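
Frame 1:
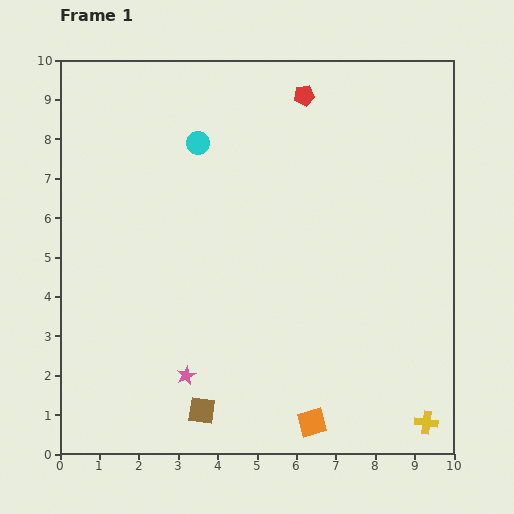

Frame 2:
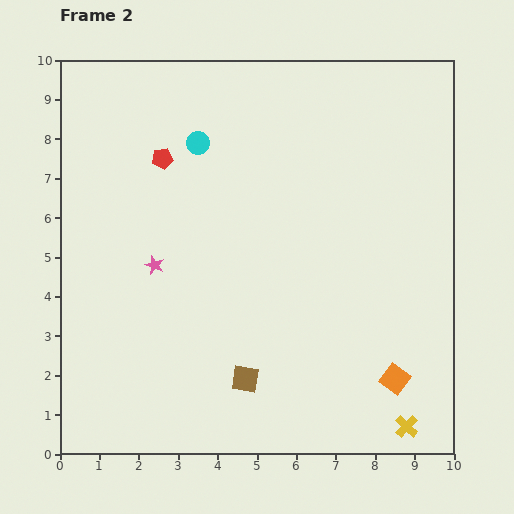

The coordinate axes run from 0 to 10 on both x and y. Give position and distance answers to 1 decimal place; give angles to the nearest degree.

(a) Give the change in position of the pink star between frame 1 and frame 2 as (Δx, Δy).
(-0.8, 2.8)

The pink star was at (3.2, 2.0) in frame 1 and (2.4, 4.8) in frame 2.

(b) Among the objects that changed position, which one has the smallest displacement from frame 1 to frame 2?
the yellow cross

(moved 0.5)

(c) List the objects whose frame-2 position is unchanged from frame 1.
the cyan circle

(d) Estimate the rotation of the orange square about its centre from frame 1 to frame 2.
39° counter-clockwise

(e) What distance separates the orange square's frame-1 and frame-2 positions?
2.4

The orange square moved from (6.4, 0.8) to (8.5, 1.9), a distance of √(2.1² + 1.1²) ≈ 2.4.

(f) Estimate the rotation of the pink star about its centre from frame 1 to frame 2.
25° counter-clockwise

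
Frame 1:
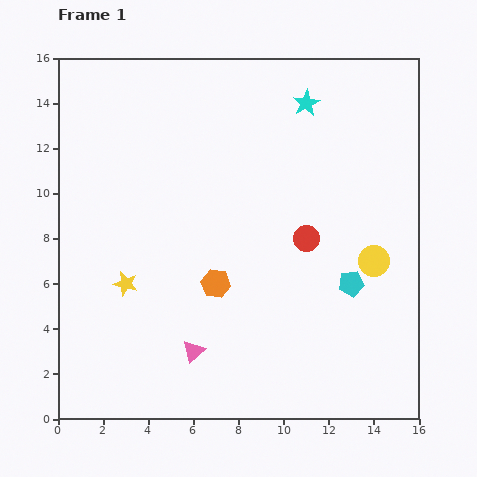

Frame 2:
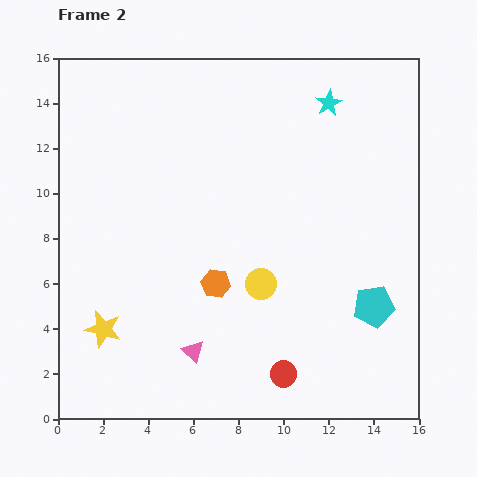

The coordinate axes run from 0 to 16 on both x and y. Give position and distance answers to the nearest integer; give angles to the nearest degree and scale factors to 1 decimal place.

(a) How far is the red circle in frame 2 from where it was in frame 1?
6

The red circle moved from (11, 8) to (10, 2), a distance of √(1² + 6²) ≈ 6.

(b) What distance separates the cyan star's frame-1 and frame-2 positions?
1

The cyan star moved from (11, 14) to (12, 14), a distance of √(1² + 0²) ≈ 1.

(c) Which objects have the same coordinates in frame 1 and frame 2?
the pink triangle, the orange hexagon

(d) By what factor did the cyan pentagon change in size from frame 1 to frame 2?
1.6×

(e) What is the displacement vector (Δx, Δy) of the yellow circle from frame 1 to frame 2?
(-5, -1)

The yellow circle was at (14, 7) in frame 1 and (9, 6) in frame 2.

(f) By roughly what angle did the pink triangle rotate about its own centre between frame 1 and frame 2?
36° counter-clockwise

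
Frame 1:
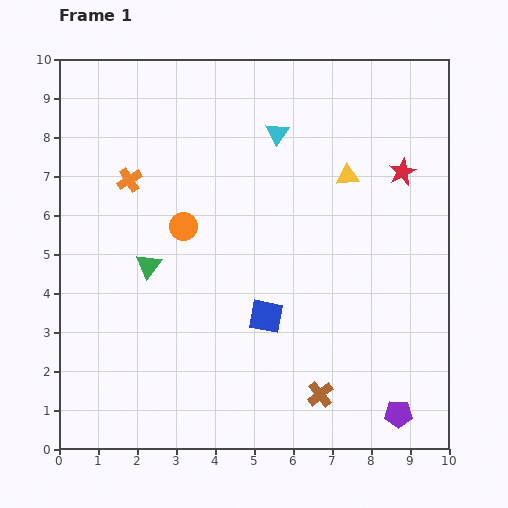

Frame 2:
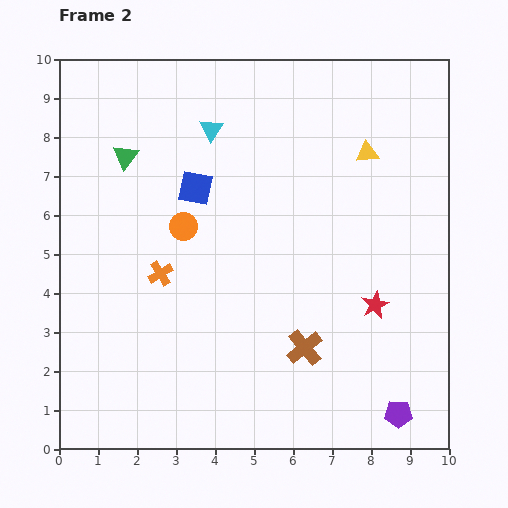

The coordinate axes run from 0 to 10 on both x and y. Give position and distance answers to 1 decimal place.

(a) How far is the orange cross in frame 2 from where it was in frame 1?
2.5

The orange cross moved from (1.8, 6.9) to (2.6, 4.5), a distance of √(0.8² + 2.4²) ≈ 2.5.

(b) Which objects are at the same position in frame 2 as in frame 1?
the purple pentagon, the orange circle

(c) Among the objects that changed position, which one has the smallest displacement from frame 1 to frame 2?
the yellow triangle

(moved 0.8)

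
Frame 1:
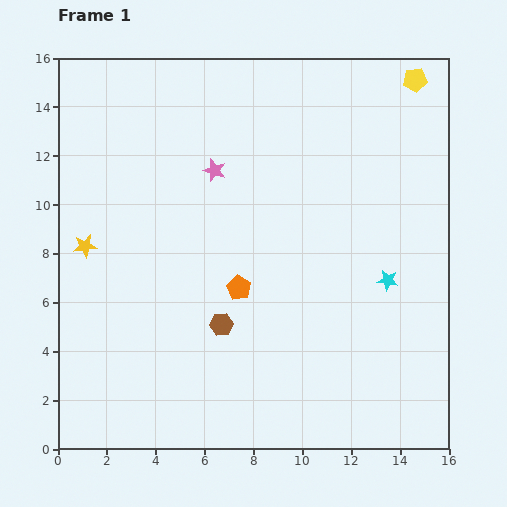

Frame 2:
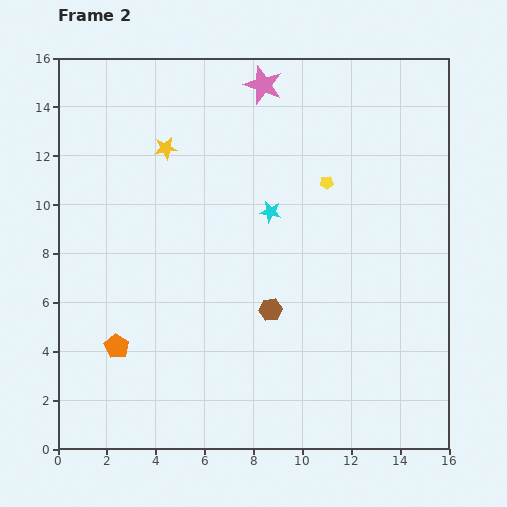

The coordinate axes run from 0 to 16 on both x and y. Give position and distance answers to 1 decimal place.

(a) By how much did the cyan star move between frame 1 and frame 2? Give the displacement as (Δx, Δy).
(-4.8, 2.8)

The cyan star was at (13.5, 6.9) in frame 1 and (8.7, 9.7) in frame 2.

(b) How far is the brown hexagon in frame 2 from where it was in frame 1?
2.1

The brown hexagon moved from (6.7, 5.1) to (8.7, 5.7), a distance of √(2.0² + 0.6²) ≈ 2.1.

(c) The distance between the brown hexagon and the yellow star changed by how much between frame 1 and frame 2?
+1.5

Distance in frame 1: 6.4. Distance in frame 2: 7.9.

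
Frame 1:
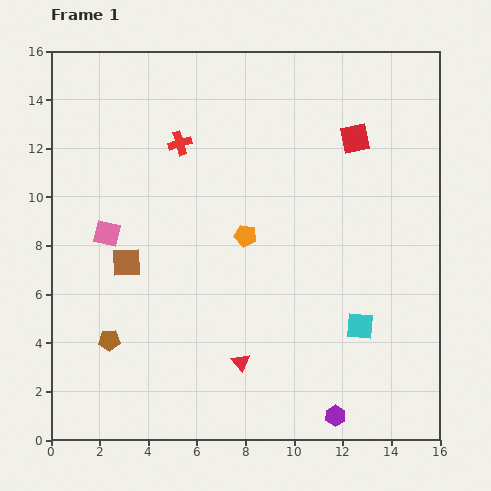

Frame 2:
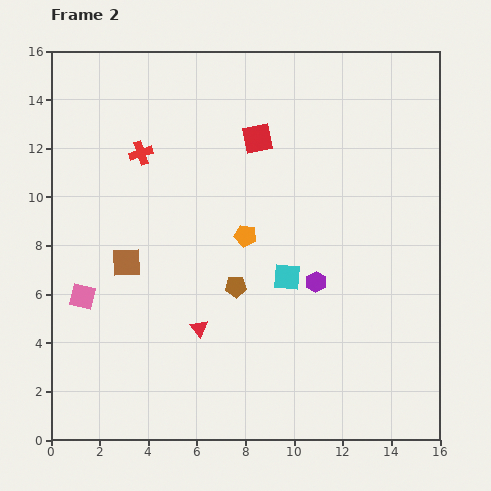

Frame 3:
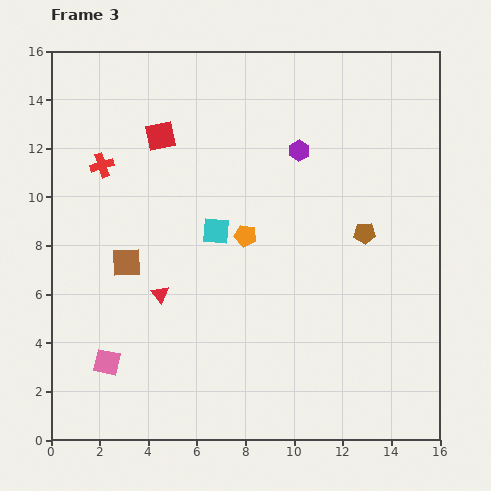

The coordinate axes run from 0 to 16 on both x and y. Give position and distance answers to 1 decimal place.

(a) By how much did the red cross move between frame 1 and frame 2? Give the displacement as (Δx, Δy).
(-1.6, -0.4)

The red cross was at (5.3, 12.2) in frame 1 and (3.7, 11.8) in frame 2.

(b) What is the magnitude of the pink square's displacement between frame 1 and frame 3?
5.3

The pink square moved from (2.3, 8.5) to (2.3, 3.2), a distance of √(0.0² + 5.3²) ≈ 5.3.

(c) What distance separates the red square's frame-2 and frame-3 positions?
4.0

The red square moved from (8.5, 12.4) to (4.5, 12.5), a distance of √(4.0² + 0.1²) ≈ 4.0.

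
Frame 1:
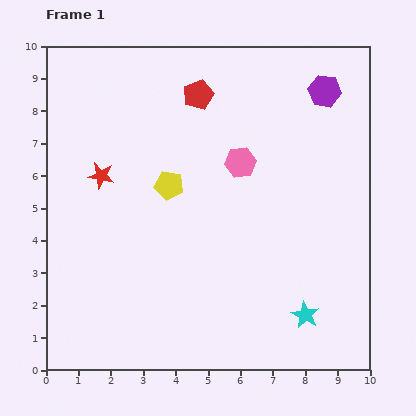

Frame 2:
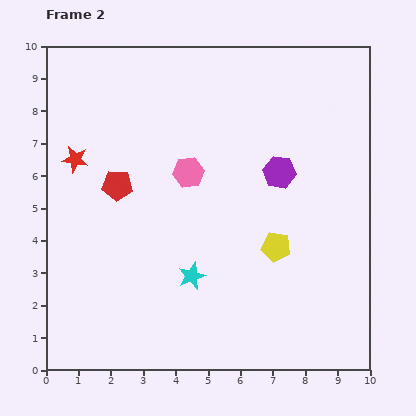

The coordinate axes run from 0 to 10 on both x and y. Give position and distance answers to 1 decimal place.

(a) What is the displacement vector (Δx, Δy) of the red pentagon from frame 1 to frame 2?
(-2.5, -2.8)

The red pentagon was at (4.7, 8.5) in frame 1 and (2.2, 5.7) in frame 2.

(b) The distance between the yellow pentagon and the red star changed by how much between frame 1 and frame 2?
+4.7

Distance in frame 1: 2.1. Distance in frame 2: 6.8.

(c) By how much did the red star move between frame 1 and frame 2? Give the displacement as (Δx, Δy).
(-0.8, 0.5)

The red star was at (1.7, 6.0) in frame 1 and (0.9, 6.5) in frame 2.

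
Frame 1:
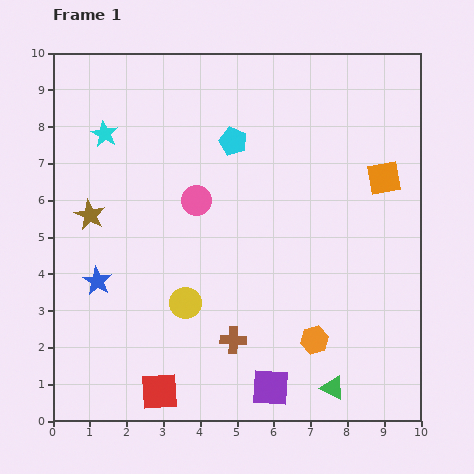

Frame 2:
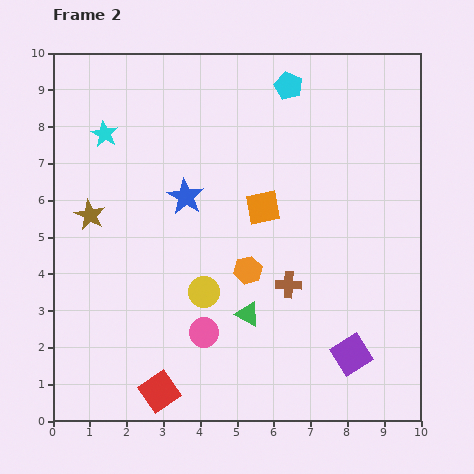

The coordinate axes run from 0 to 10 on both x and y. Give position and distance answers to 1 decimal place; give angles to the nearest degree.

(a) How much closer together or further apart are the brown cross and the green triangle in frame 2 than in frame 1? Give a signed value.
-1.6

Distance in frame 1: 3.0. Distance in frame 2: 1.4.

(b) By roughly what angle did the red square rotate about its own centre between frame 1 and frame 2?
31° counter-clockwise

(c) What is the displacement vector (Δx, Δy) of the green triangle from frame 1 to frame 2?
(-2.3, 2.0)

The green triangle was at (7.6, 0.9) in frame 1 and (5.3, 2.9) in frame 2.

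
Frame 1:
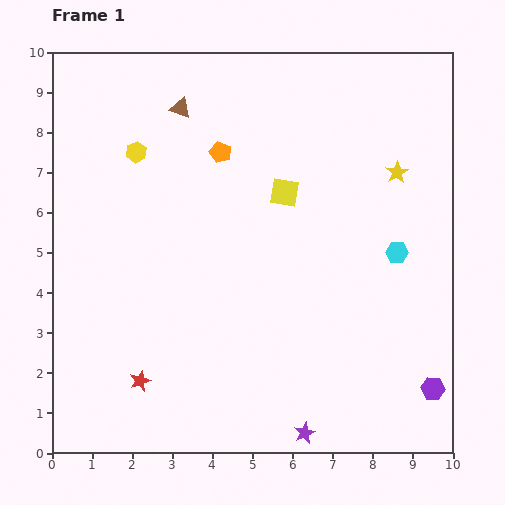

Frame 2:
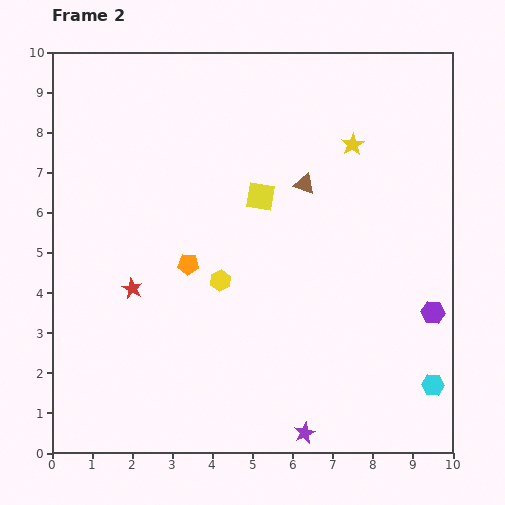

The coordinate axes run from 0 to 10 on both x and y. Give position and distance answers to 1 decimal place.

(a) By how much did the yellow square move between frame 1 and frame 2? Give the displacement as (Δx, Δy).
(-0.6, -0.1)

The yellow square was at (5.8, 6.5) in frame 1 and (5.2, 6.4) in frame 2.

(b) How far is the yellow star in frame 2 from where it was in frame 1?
1.3

The yellow star moved from (8.6, 7.0) to (7.5, 7.7), a distance of √(1.1² + 0.7²) ≈ 1.3.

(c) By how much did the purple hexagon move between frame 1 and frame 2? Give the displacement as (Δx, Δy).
(0.0, 1.9)

The purple hexagon was at (9.5, 1.6) in frame 1 and (9.5, 3.5) in frame 2.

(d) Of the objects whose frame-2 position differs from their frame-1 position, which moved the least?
the yellow square

(moved 0.6)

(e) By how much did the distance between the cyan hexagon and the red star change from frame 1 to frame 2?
+0.7

Distance in frame 1: 7.2. Distance in frame 2: 7.9.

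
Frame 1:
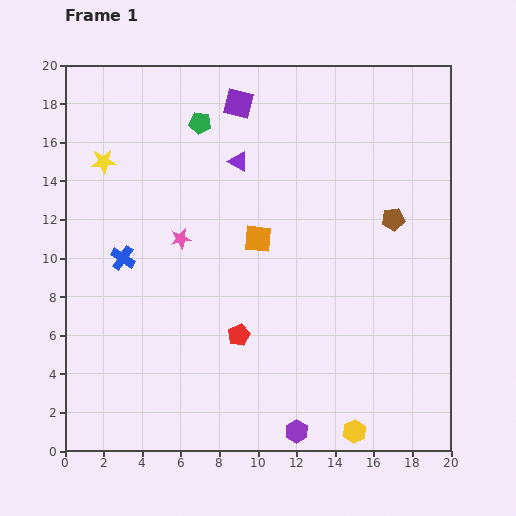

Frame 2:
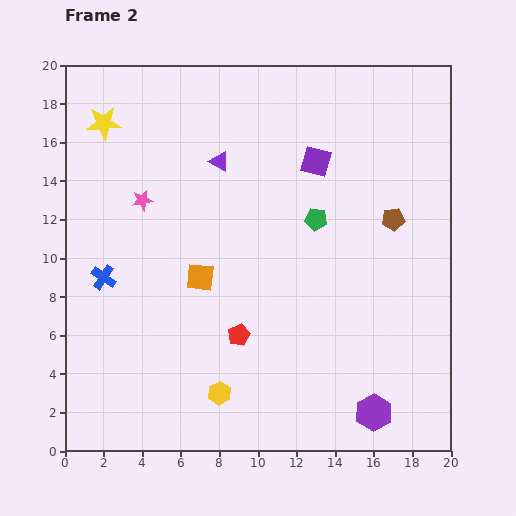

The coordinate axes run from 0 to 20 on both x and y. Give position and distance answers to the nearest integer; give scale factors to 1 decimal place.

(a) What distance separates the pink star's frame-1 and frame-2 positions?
3

The pink star moved from (6, 11) to (4, 13), a distance of √(2² + 2²) ≈ 3.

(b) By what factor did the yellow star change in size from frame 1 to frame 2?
1.4×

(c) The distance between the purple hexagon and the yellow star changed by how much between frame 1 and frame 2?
+4

Distance in frame 1: 17. Distance in frame 2: 21.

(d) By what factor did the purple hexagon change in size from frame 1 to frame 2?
1.6×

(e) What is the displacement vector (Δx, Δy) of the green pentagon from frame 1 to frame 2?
(6, -5)

The green pentagon was at (7, 17) in frame 1 and (13, 12) in frame 2.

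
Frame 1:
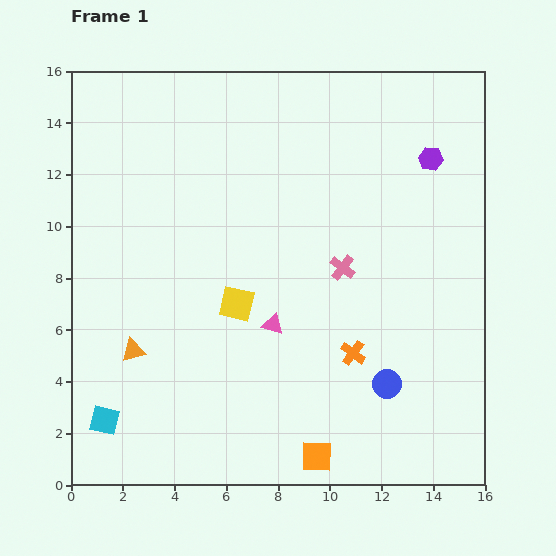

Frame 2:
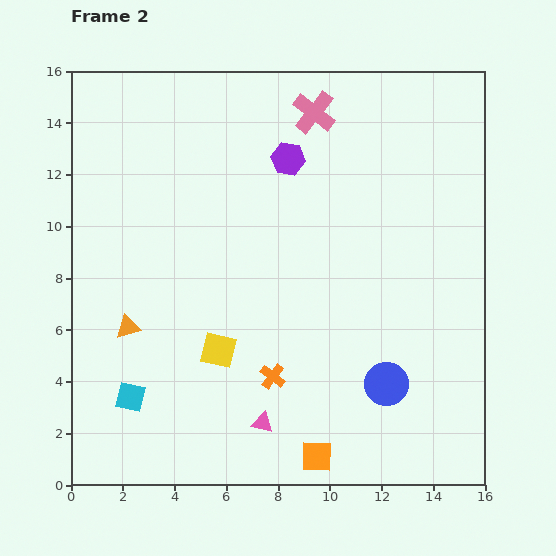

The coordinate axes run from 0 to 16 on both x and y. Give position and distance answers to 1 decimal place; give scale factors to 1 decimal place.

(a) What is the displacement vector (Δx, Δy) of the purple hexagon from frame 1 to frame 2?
(-5.5, 0.0)

The purple hexagon was at (13.9, 12.6) in frame 1 and (8.4, 12.6) in frame 2.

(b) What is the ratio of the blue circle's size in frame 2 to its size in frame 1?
1.5×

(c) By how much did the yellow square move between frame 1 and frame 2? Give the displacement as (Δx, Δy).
(-0.7, -1.8)

The yellow square was at (6.4, 7.0) in frame 1 and (5.7, 5.2) in frame 2.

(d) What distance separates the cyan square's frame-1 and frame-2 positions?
1.3

The cyan square moved from (1.3, 2.5) to (2.3, 3.4), a distance of √(1.0² + 0.9²) ≈ 1.3.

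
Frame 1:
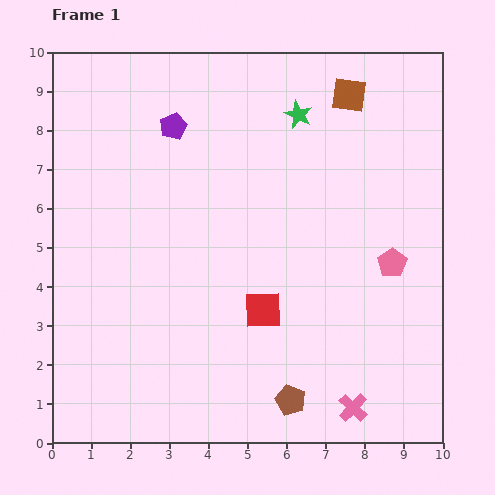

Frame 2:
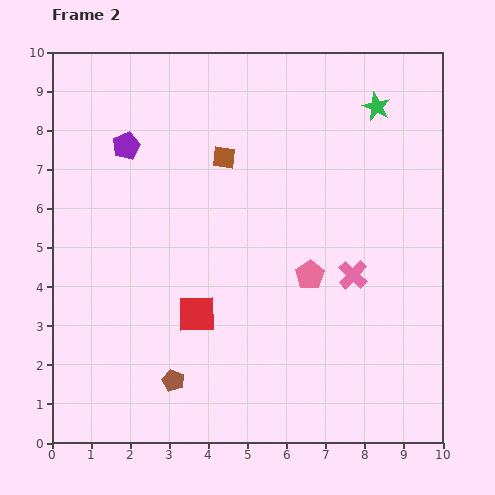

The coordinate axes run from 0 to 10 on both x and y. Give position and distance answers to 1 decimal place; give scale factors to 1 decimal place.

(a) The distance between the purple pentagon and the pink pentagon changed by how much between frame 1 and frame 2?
-0.9

Distance in frame 1: 6.6. Distance in frame 2: 5.7.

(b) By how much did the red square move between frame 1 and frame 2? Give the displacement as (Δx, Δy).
(-1.7, -0.1)

The red square was at (5.4, 3.4) in frame 1 and (3.7, 3.3) in frame 2.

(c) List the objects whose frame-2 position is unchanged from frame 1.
none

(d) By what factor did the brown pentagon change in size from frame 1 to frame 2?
0.7×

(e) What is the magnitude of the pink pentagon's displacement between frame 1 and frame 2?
2.1

The pink pentagon moved from (8.7, 4.6) to (6.6, 4.3), a distance of √(2.1² + 0.3²) ≈ 2.1.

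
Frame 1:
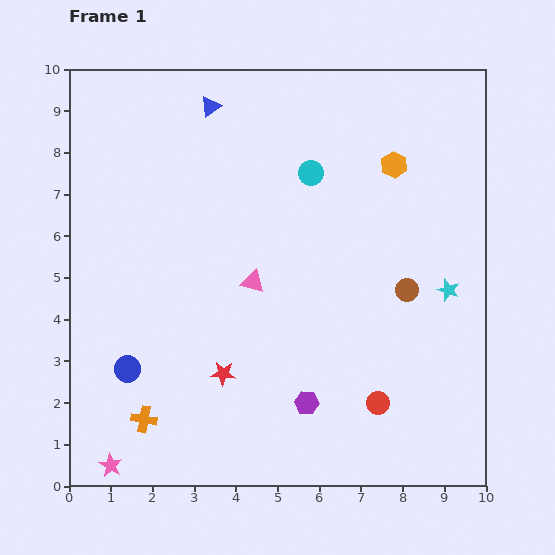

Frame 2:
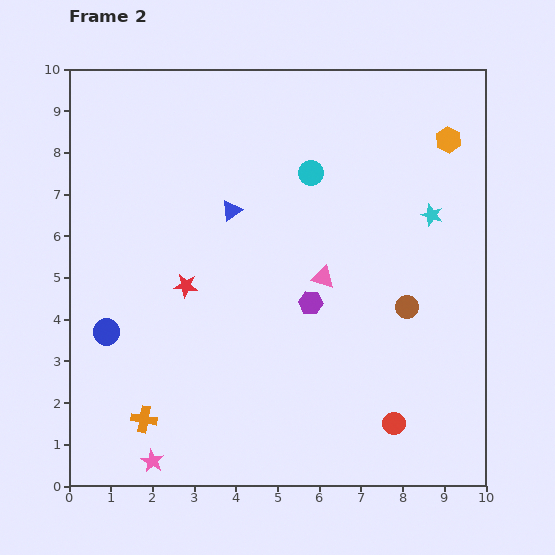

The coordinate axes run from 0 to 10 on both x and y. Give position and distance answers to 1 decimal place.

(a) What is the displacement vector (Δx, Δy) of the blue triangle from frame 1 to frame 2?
(0.5, -2.5)

The blue triangle was at (3.4, 9.1) in frame 1 and (3.9, 6.6) in frame 2.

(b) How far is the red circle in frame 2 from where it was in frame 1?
0.6

The red circle moved from (7.4, 2.0) to (7.8, 1.5), a distance of √(0.4² + 0.5²) ≈ 0.6.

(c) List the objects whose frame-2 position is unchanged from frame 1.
the orange cross, the cyan circle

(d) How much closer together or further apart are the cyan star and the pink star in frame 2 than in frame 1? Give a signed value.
-0.2

Distance in frame 1: 9.1. Distance in frame 2: 8.9.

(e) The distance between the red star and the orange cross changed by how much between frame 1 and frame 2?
+1.2

Distance in frame 1: 2.2. Distance in frame 2: 3.4.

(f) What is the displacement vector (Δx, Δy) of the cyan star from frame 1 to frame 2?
(-0.4, 1.8)

The cyan star was at (9.1, 4.7) in frame 1 and (8.7, 6.5) in frame 2.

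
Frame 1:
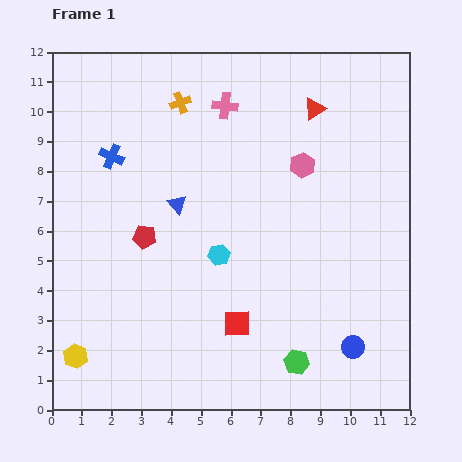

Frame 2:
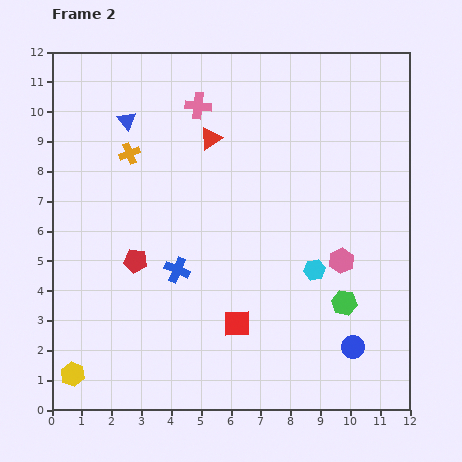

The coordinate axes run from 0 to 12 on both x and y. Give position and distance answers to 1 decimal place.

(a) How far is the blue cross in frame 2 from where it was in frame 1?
4.4

The blue cross moved from (2.0, 8.5) to (4.2, 4.7), a distance of √(2.2² + 3.8²) ≈ 4.4.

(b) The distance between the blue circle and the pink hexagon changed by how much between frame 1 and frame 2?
-3.4

Distance in frame 1: 6.3. Distance in frame 2: 2.9.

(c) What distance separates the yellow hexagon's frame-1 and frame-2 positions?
0.6

The yellow hexagon moved from (0.8, 1.8) to (0.7, 1.2), a distance of √(0.1² + 0.6²) ≈ 0.6.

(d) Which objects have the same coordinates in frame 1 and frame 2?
the red square, the blue circle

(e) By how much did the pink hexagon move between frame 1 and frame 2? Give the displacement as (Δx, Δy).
(1.3, -3.2)

The pink hexagon was at (8.4, 8.2) in frame 1 and (9.7, 5.0) in frame 2.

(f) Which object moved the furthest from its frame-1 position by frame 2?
the blue cross

(moved 4.4; next 3.6)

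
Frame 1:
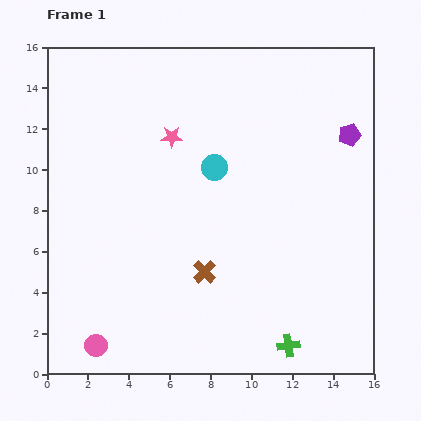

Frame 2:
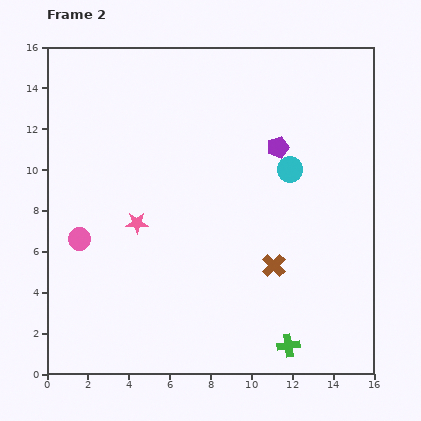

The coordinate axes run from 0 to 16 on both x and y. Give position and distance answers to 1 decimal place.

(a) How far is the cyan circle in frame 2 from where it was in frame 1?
3.7

The cyan circle moved from (8.2, 10.1) to (11.9, 10.0), a distance of √(3.7² + 0.1²) ≈ 3.7.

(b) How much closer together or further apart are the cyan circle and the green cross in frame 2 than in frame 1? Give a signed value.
-0.8

Distance in frame 1: 9.4. Distance in frame 2: 8.6.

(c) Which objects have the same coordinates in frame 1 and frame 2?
the green cross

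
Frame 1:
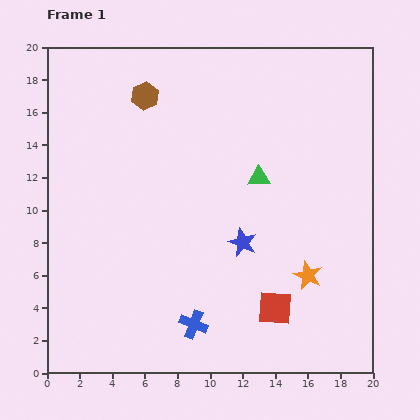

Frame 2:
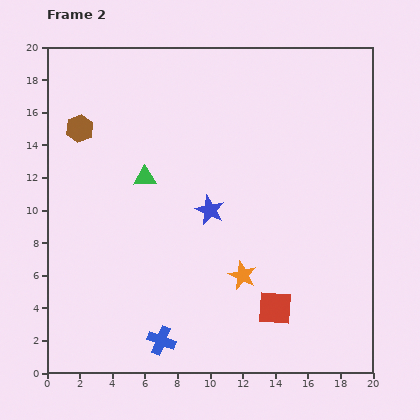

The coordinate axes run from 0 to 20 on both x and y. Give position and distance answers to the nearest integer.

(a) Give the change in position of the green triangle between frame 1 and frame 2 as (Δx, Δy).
(-7, 0)

The green triangle was at (13, 12) in frame 1 and (6, 12) in frame 2.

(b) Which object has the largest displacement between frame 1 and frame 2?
the green triangle

(moved 7; next 4)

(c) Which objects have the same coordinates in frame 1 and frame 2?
the red square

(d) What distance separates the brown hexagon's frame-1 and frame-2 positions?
4

The brown hexagon moved from (6, 17) to (2, 15), a distance of √(4² + 2²) ≈ 4.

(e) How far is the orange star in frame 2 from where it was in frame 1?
4

The orange star moved from (16, 6) to (12, 6), a distance of √(4² + 0²) ≈ 4.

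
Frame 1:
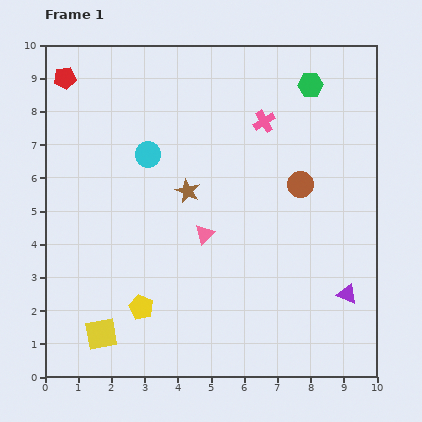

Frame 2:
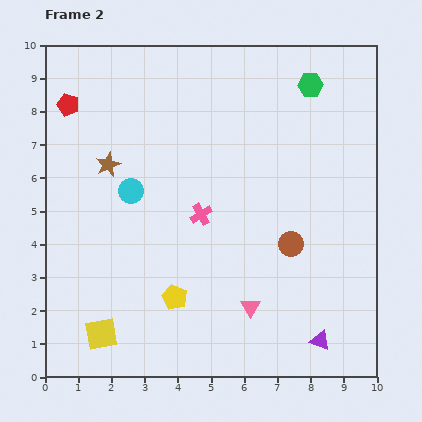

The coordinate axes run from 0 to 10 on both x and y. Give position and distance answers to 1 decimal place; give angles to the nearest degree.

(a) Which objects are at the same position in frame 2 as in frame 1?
the yellow square, the green hexagon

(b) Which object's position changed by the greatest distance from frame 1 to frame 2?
the pink cross

(moved 3.4; next 2.6)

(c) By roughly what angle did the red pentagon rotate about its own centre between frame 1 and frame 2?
25° clockwise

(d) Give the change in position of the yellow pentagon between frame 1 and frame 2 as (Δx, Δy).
(1.0, 0.3)

The yellow pentagon was at (2.9, 2.1) in frame 1 and (3.9, 2.4) in frame 2.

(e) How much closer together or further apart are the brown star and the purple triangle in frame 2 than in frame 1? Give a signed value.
+2.6

Distance in frame 1: 5.7. Distance in frame 2: 8.3.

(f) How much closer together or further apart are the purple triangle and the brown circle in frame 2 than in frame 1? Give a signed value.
-0.6

Distance in frame 1: 3.6. Distance in frame 2: 3.0.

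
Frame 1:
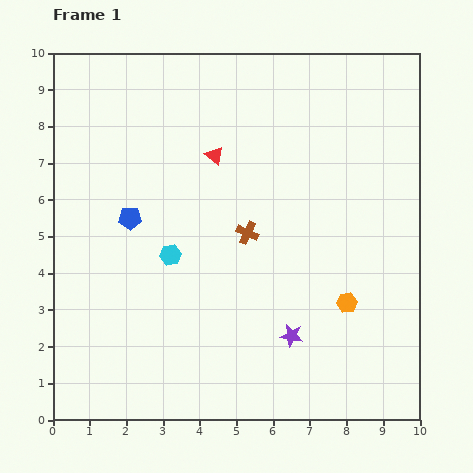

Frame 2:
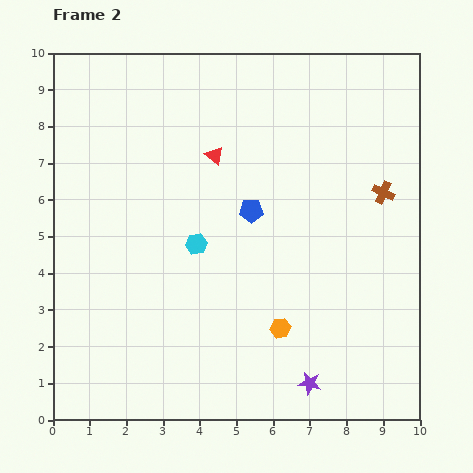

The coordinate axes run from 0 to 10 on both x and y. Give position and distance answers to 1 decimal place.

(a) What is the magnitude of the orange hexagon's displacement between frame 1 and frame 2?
1.9

The orange hexagon moved from (8.0, 3.2) to (6.2, 2.5), a distance of √(1.8² + 0.7²) ≈ 1.9.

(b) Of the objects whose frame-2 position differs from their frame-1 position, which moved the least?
the cyan hexagon

(moved 0.8)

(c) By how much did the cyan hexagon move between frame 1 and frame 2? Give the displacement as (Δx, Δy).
(0.7, 0.3)

The cyan hexagon was at (3.2, 4.5) in frame 1 and (3.9, 4.8) in frame 2.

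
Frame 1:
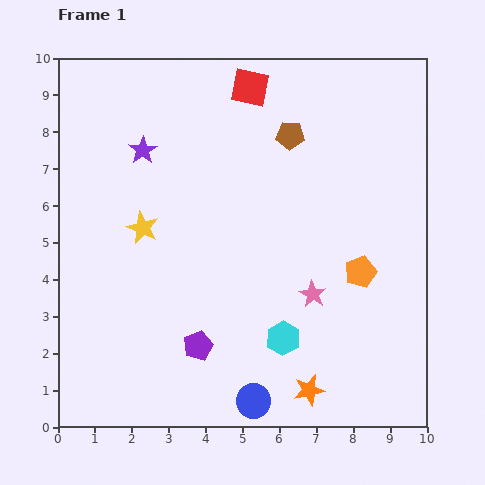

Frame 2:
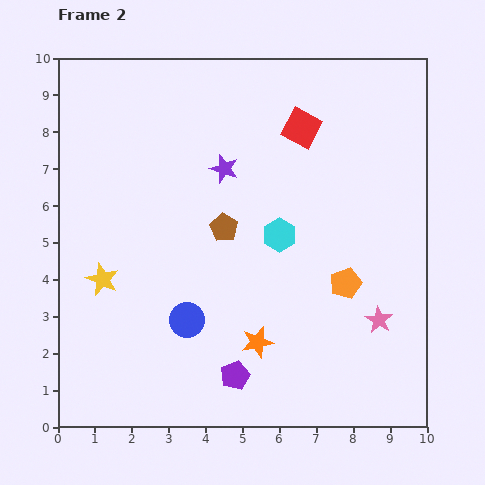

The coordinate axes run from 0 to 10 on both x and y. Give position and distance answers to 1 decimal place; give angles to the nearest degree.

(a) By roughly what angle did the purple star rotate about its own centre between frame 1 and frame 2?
20° counter-clockwise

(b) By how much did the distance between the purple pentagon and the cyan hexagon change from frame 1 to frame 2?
+1.7

Distance in frame 1: 2.3. Distance in frame 2: 4.0.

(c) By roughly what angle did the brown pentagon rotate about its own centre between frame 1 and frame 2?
28° clockwise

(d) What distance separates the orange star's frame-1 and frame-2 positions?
1.9

The orange star moved from (6.8, 1.0) to (5.4, 2.3), a distance of √(1.4² + 1.3²) ≈ 1.9.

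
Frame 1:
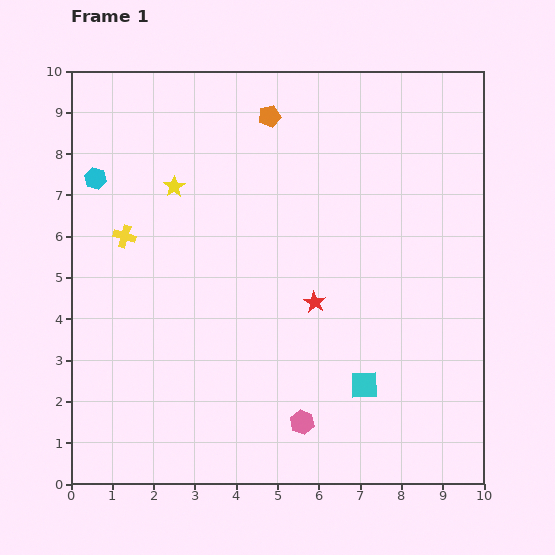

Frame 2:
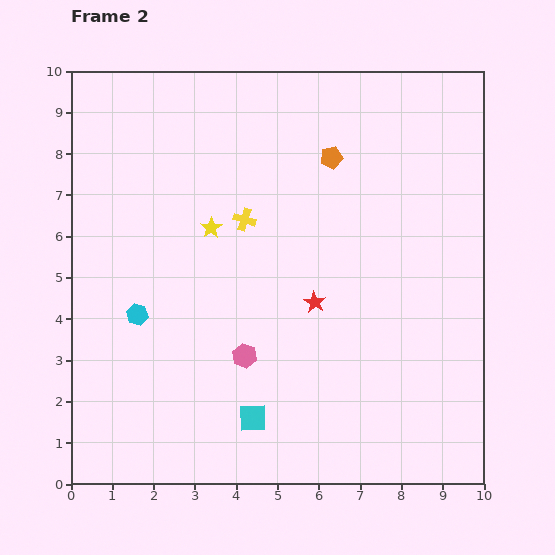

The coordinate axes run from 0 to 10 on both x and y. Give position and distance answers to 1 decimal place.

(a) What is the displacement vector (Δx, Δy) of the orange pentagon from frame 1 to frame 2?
(1.5, -1.0)

The orange pentagon was at (4.8, 8.9) in frame 1 and (6.3, 7.9) in frame 2.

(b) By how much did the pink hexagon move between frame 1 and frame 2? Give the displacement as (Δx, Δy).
(-1.4, 1.6)

The pink hexagon was at (5.6, 1.5) in frame 1 and (4.2, 3.1) in frame 2.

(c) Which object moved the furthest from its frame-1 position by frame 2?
the cyan hexagon

(moved 3.4; next 2.9)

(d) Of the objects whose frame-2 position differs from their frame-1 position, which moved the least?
the yellow star

(moved 1.3)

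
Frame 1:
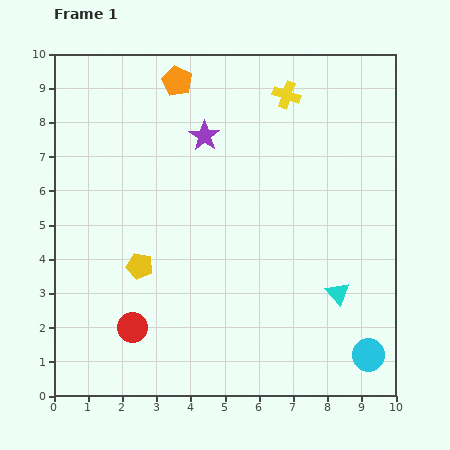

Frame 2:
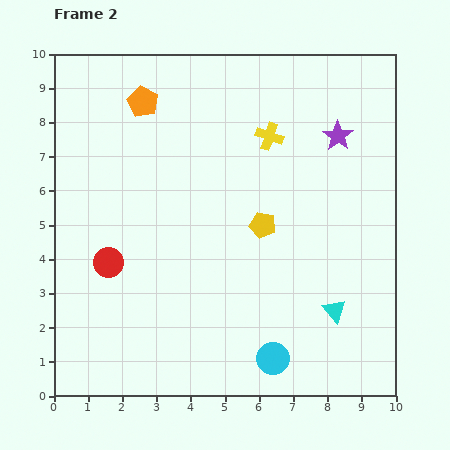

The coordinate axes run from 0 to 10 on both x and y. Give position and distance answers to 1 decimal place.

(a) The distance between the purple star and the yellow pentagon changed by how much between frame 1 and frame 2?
-0.8

Distance in frame 1: 4.2. Distance in frame 2: 3.4.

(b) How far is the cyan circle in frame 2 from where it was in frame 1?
2.8

The cyan circle moved from (9.2, 1.2) to (6.4, 1.1), a distance of √(2.8² + 0.1²) ≈ 2.8.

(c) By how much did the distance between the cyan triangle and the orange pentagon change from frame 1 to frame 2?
+0.5

Distance in frame 1: 7.8. Distance in frame 2: 8.3.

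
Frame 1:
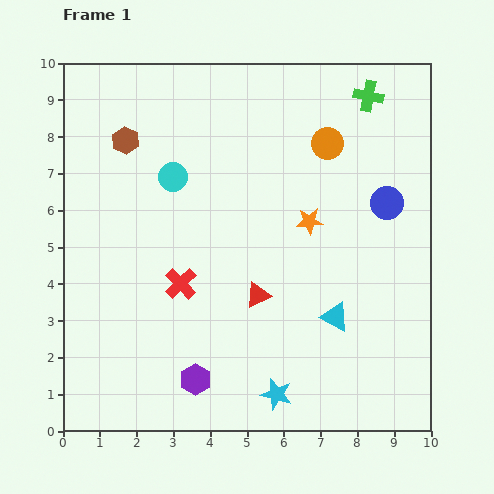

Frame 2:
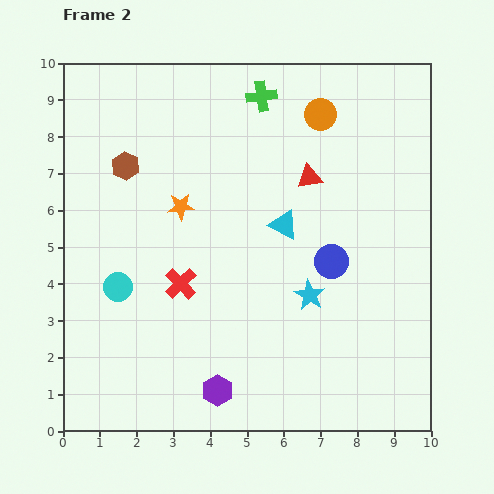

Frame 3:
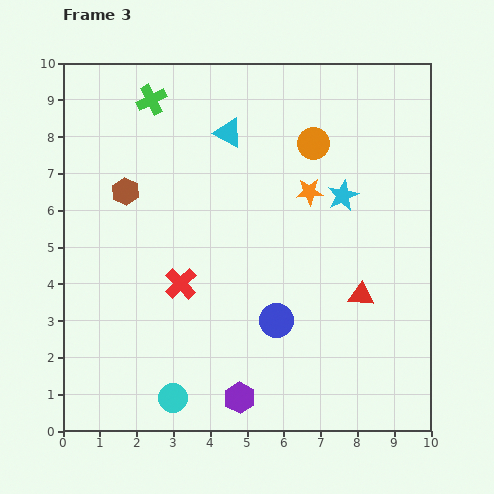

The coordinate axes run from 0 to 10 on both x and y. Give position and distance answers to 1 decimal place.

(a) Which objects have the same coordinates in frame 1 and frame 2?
the red cross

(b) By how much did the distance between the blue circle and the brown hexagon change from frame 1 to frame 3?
-1.9

Distance in frame 1: 7.3. Distance in frame 3: 5.4.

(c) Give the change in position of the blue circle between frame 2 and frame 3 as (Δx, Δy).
(-1.5, -1.6)

The blue circle was at (7.3, 4.6) in frame 2 and (5.8, 3.0) in frame 3.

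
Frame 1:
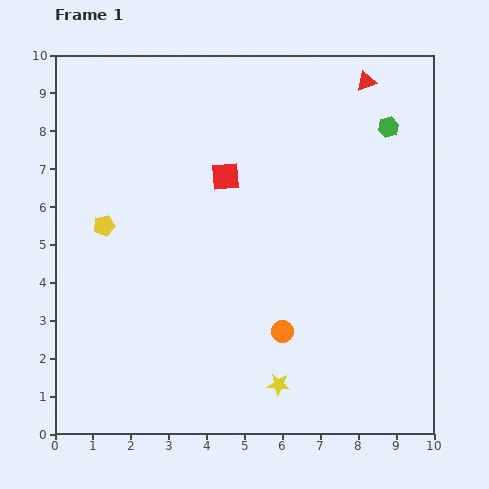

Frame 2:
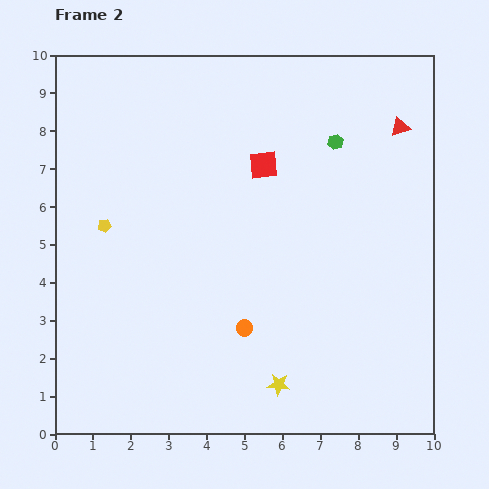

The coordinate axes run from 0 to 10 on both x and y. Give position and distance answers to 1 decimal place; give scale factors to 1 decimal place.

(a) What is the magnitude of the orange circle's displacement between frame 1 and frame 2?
1.0

The orange circle moved from (6.0, 2.7) to (5.0, 2.8), a distance of √(1.0² + 0.1²) ≈ 1.0.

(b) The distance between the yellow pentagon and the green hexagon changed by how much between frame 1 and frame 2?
-1.4

Distance in frame 1: 7.9. Distance in frame 2: 6.5.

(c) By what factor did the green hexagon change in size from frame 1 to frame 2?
0.7×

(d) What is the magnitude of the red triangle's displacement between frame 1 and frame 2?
1.5

The red triangle moved from (8.2, 9.3) to (9.1, 8.1), a distance of √(0.9² + 1.2²) ≈ 1.5.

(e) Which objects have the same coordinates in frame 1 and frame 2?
the yellow pentagon, the yellow star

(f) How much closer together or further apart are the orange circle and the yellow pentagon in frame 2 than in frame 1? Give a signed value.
-0.9

Distance in frame 1: 5.5. Distance in frame 2: 4.6.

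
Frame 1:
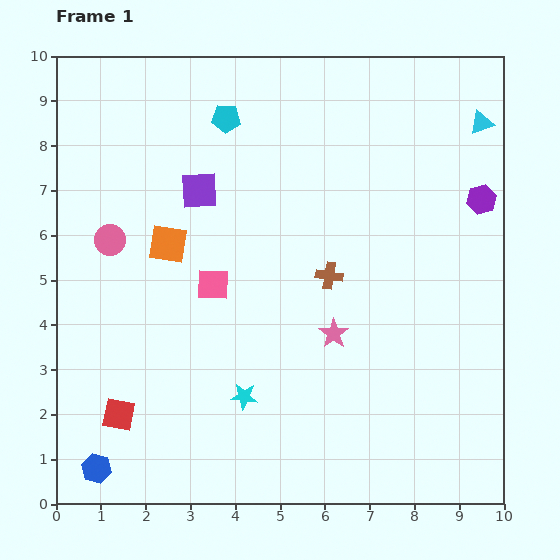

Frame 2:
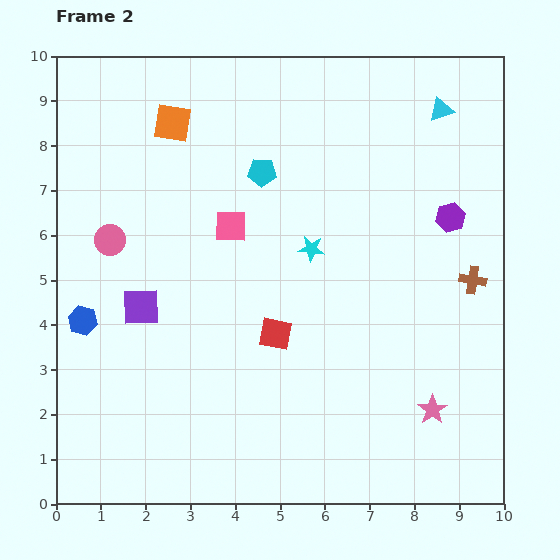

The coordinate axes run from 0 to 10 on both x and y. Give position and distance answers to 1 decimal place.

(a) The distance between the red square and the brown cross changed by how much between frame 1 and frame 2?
-1.0

Distance in frame 1: 5.6. Distance in frame 2: 4.6.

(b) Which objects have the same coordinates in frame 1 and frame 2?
the pink circle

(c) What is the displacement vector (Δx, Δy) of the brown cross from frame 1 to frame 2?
(3.2, -0.1)

The brown cross was at (6.1, 5.1) in frame 1 and (9.3, 5.0) in frame 2.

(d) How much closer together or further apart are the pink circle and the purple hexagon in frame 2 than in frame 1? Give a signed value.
-0.7

Distance in frame 1: 8.3. Distance in frame 2: 7.6.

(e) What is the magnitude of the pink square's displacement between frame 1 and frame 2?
1.4

The pink square moved from (3.5, 4.9) to (3.9, 6.2), a distance of √(0.4² + 1.3²) ≈ 1.4.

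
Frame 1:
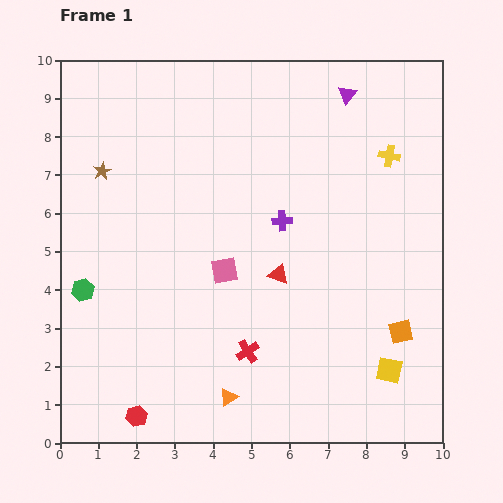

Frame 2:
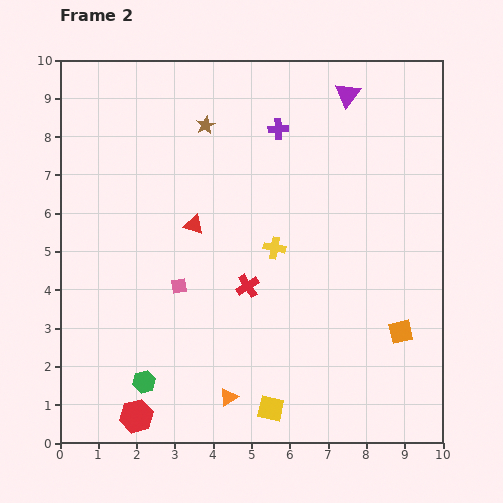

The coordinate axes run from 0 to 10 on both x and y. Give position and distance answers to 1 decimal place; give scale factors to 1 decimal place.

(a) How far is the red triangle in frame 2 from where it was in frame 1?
2.6

The red triangle moved from (5.7, 4.4) to (3.5, 5.7), a distance of √(2.2² + 1.3²) ≈ 2.6.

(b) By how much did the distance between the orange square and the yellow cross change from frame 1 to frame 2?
-0.6

Distance in frame 1: 4.6. Distance in frame 2: 4.0.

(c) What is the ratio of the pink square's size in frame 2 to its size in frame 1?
0.6×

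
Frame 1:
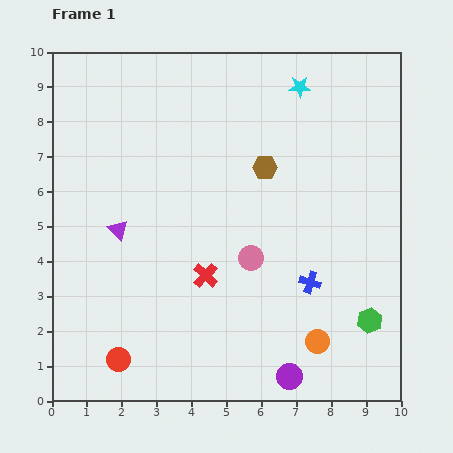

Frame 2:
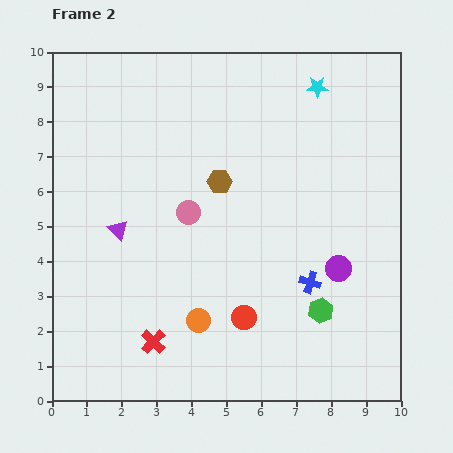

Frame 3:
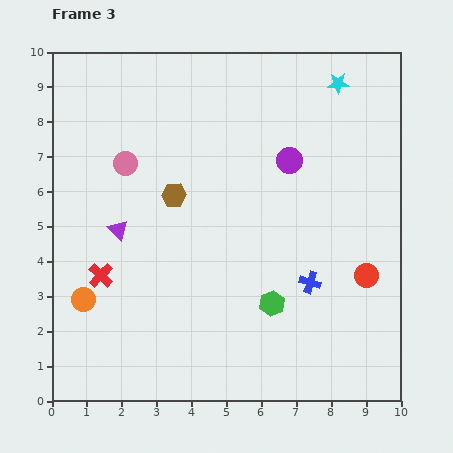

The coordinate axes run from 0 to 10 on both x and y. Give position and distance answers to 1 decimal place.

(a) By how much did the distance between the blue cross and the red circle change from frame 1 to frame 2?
-3.8

Distance in frame 1: 5.9. Distance in frame 2: 2.1.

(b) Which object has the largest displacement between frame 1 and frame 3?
the red circle

(moved 7.5; next 6.8)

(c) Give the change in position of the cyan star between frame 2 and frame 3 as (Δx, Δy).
(0.6, 0.1)

The cyan star was at (7.6, 9.0) in frame 2 and (8.2, 9.1) in frame 3.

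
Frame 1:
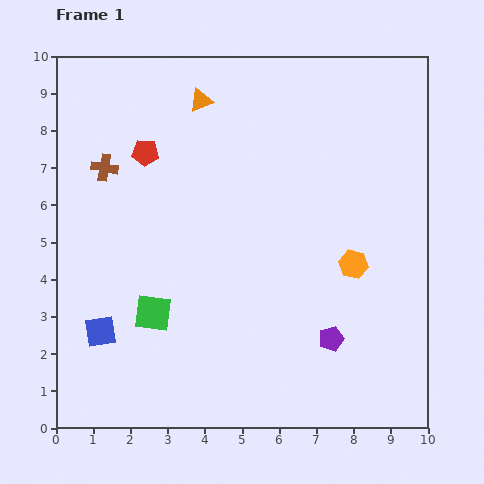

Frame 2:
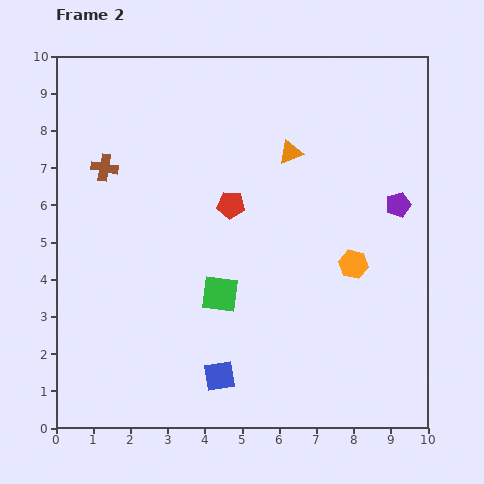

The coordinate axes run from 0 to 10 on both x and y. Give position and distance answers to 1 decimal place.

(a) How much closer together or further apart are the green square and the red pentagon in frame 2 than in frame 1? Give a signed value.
-1.9

Distance in frame 1: 4.3. Distance in frame 2: 2.4.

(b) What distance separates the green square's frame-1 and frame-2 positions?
1.9

The green square moved from (2.6, 3.1) to (4.4, 3.6), a distance of √(1.8² + 0.5²) ≈ 1.9.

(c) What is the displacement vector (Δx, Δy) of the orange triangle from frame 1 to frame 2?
(2.4, -1.4)

The orange triangle was at (3.9, 8.8) in frame 1 and (6.3, 7.4) in frame 2.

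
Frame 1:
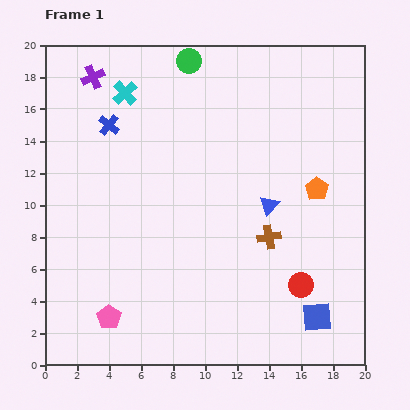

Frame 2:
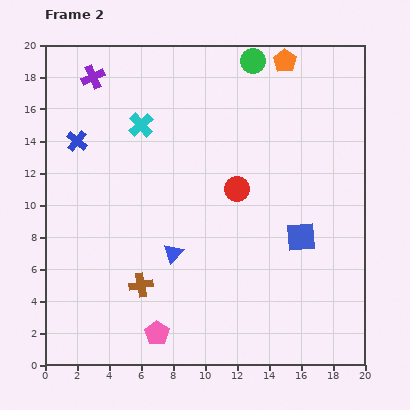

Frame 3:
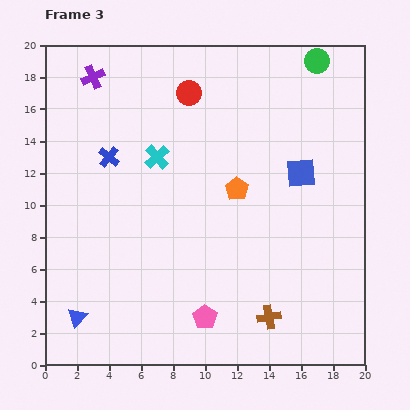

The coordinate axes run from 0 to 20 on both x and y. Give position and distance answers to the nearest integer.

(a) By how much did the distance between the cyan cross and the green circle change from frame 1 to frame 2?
+4

Distance in frame 1: 4. Distance in frame 2: 8.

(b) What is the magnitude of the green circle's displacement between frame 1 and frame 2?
4

The green circle moved from (9, 19) to (13, 19), a distance of √(4² + 0²) ≈ 4.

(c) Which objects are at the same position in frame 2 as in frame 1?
the purple cross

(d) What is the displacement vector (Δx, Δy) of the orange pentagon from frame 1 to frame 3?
(-5, 0)

The orange pentagon was at (17, 11) in frame 1 and (12, 11) in frame 3.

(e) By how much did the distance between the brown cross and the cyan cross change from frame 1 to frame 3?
-1

Distance in frame 1: 13. Distance in frame 3: 12.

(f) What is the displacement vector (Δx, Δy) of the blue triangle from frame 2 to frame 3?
(-6, -4)

The blue triangle was at (8, 7) in frame 2 and (2, 3) in frame 3.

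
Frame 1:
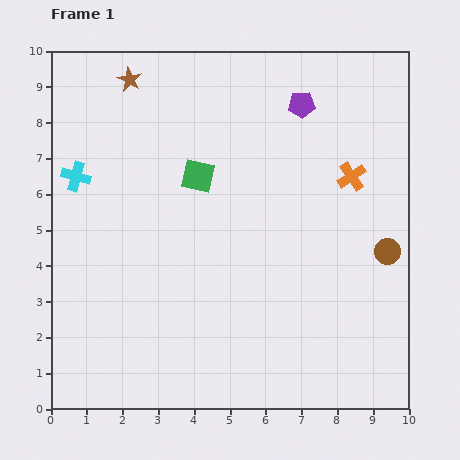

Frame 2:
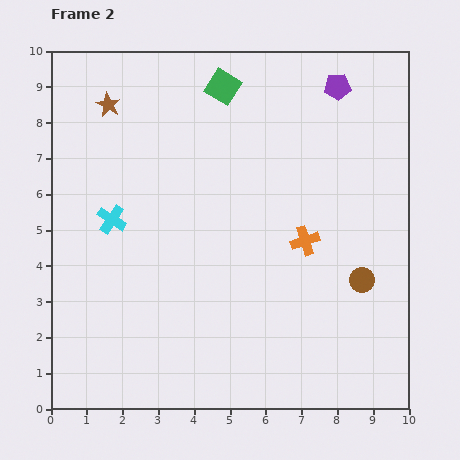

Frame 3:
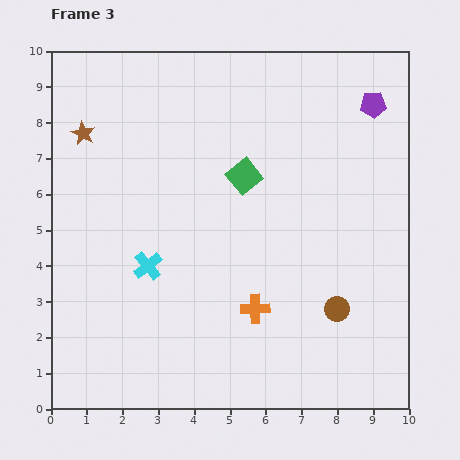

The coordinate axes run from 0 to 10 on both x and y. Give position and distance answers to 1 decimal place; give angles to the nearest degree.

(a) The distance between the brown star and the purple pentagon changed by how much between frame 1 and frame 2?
+1.5

Distance in frame 1: 4.9. Distance in frame 2: 6.4.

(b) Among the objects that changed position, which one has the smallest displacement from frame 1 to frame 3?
the green square

(moved 1.3)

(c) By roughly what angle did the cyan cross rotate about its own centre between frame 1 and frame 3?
35° clockwise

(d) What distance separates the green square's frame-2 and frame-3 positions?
2.6

The green square moved from (4.8, 9.0) to (5.4, 6.5), a distance of √(0.6² + 2.5²) ≈ 2.6.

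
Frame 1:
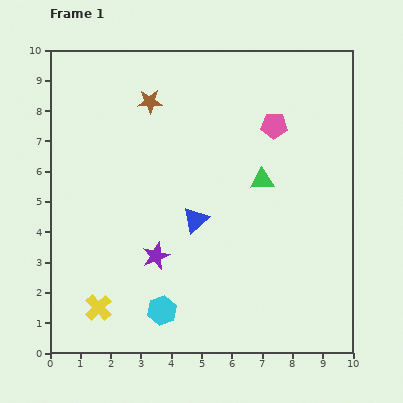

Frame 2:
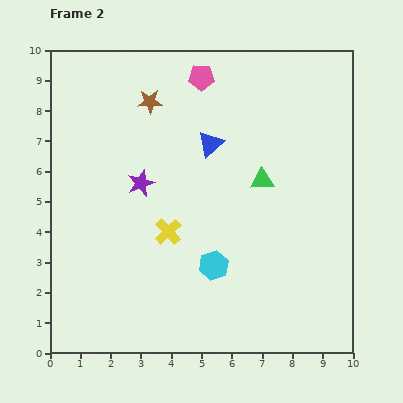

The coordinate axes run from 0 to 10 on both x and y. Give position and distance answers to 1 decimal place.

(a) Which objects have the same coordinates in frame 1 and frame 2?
the green triangle, the brown star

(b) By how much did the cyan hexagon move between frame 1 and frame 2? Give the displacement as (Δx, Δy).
(1.7, 1.5)

The cyan hexagon was at (3.7, 1.4) in frame 1 and (5.4, 2.9) in frame 2.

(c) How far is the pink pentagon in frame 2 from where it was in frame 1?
2.9

The pink pentagon moved from (7.4, 7.5) to (5.0, 9.1), a distance of √(2.4² + 1.6²) ≈ 2.9.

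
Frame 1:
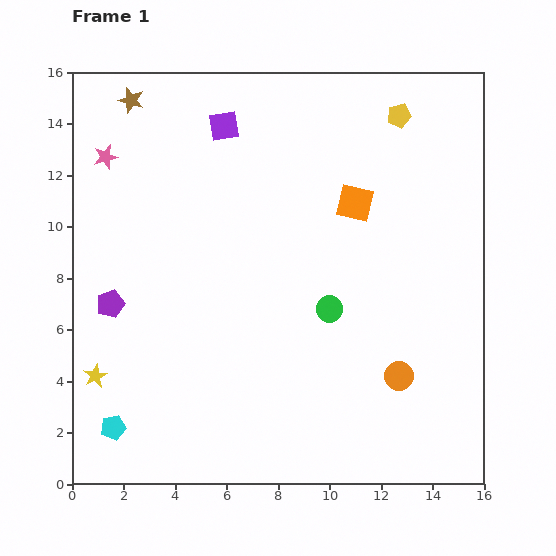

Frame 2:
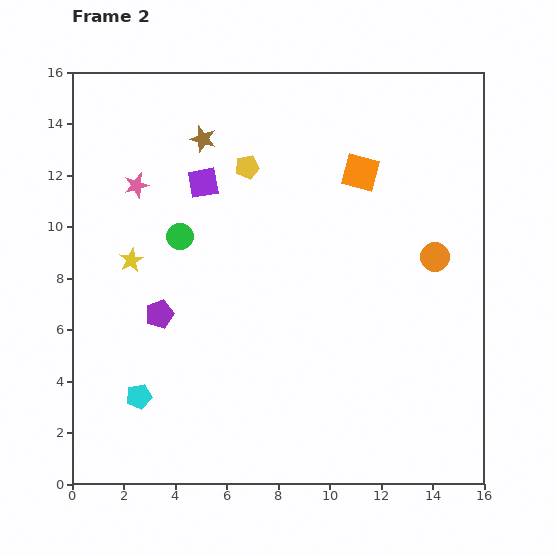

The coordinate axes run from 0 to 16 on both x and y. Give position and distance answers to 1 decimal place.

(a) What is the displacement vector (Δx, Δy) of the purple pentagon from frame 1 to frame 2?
(1.9, -0.4)

The purple pentagon was at (1.5, 7.0) in frame 1 and (3.4, 6.6) in frame 2.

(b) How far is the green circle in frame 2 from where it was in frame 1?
6.4

The green circle moved from (10.0, 6.8) to (4.2, 9.6), a distance of √(5.8² + 2.8²) ≈ 6.4.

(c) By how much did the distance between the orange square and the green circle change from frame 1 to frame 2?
+3.2

Distance in frame 1: 4.2. Distance in frame 2: 7.4.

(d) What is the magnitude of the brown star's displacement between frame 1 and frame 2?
3.2

The brown star moved from (2.3, 14.9) to (5.1, 13.4), a distance of √(2.8² + 1.5²) ≈ 3.2.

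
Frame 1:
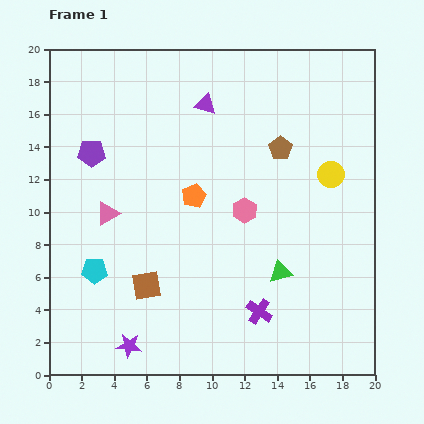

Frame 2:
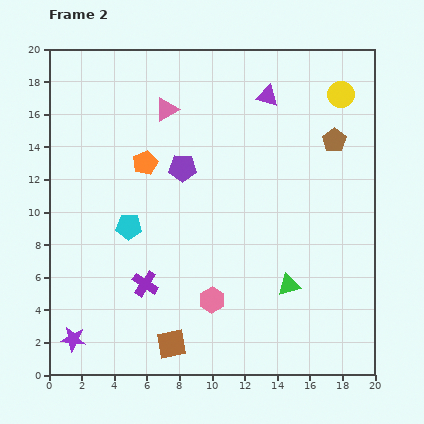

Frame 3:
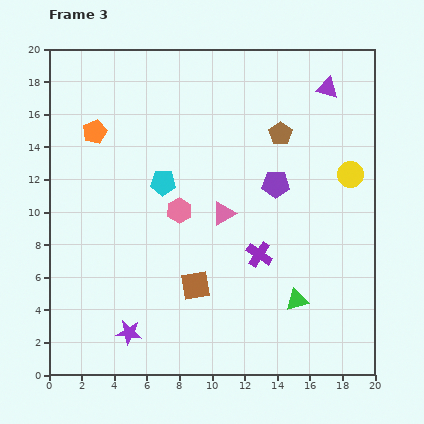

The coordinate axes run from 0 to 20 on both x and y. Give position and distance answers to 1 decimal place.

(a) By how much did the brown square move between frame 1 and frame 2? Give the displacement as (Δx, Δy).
(1.5, -3.6)

The brown square was at (6.0, 5.5) in frame 1 and (7.5, 1.9) in frame 2.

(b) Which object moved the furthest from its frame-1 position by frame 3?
the purple pentagon

(moved 11.5; next 7.6)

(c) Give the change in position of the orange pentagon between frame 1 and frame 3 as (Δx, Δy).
(-6.1, 3.9)

The orange pentagon was at (8.9, 11.0) in frame 1 and (2.8, 14.9) in frame 3.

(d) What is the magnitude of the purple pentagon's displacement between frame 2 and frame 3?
5.8

The purple pentagon moved from (8.2, 12.7) to (13.9, 11.7), a distance of √(5.7² + 1.0²) ≈ 5.8.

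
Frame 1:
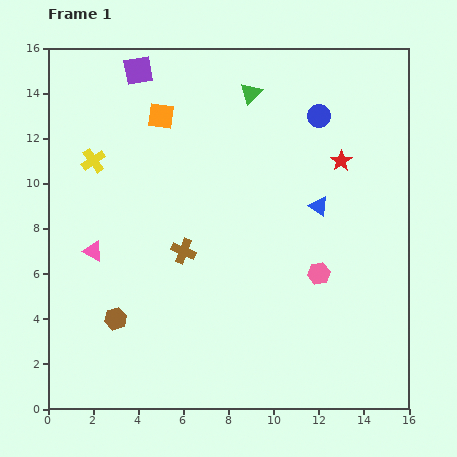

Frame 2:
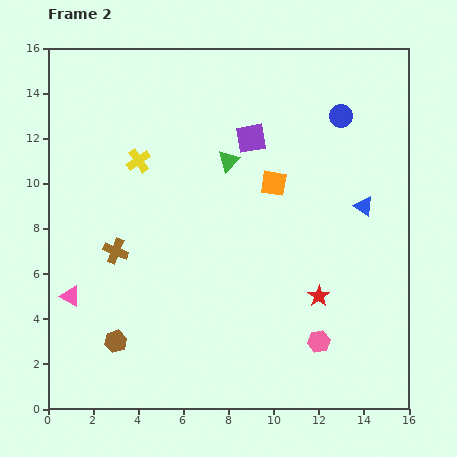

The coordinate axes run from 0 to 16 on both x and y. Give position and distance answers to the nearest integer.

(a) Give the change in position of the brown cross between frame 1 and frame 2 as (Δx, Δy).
(-3, 0)

The brown cross was at (6, 7) in frame 1 and (3, 7) in frame 2.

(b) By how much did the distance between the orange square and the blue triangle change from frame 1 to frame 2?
-4

Distance in frame 1: 8. Distance in frame 2: 4.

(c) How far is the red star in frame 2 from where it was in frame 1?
6

The red star moved from (13, 11) to (12, 5), a distance of √(1² + 6²) ≈ 6.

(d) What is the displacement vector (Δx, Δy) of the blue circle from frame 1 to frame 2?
(1, 0)

The blue circle was at (12, 13) in frame 1 and (13, 13) in frame 2.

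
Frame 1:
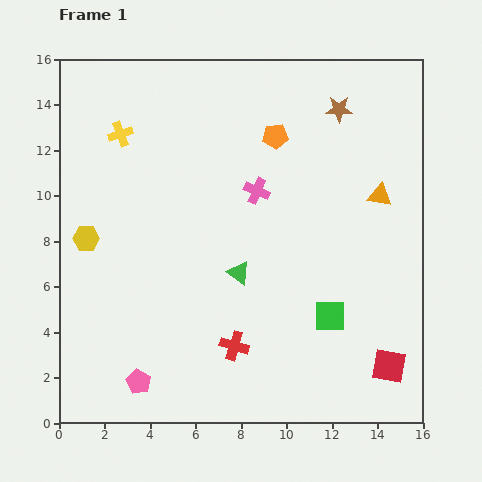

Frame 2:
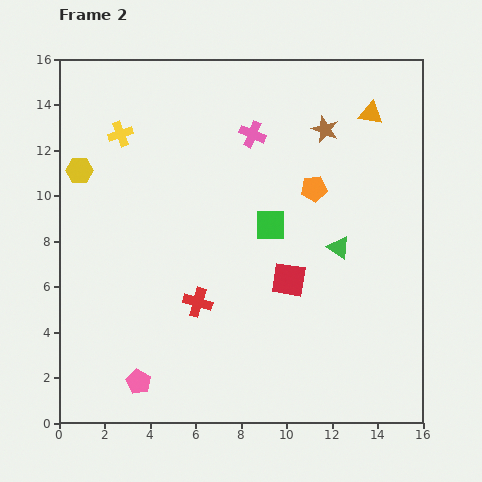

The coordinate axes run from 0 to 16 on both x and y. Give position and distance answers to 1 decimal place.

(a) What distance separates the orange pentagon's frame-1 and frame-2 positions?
2.9

The orange pentagon moved from (9.5, 12.6) to (11.2, 10.3), a distance of √(1.7² + 2.3²) ≈ 2.9.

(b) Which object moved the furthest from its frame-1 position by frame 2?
the red square

(moved 5.8; next 4.8)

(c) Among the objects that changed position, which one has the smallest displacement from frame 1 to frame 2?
the brown star

(moved 1.1)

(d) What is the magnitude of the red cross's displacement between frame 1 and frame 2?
2.5

The red cross moved from (7.7, 3.4) to (6.1, 5.3), a distance of √(1.6² + 1.9²) ≈ 2.5.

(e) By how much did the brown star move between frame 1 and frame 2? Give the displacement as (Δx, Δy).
(-0.6, -0.9)

The brown star was at (12.3, 13.8) in frame 1 and (11.7, 12.9) in frame 2.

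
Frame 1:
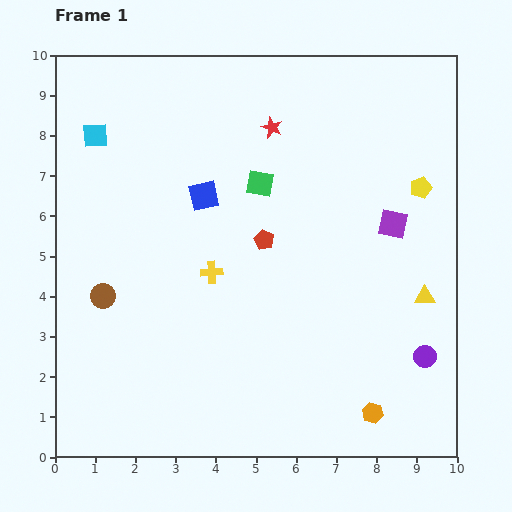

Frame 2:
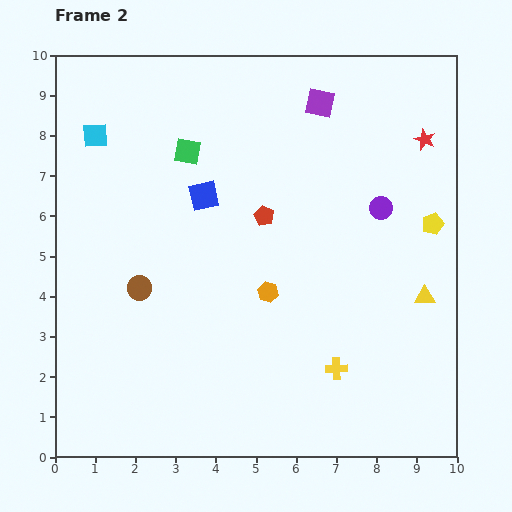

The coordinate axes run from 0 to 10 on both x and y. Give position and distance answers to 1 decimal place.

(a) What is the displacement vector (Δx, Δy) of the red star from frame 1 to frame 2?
(3.8, -0.3)

The red star was at (5.4, 8.2) in frame 1 and (9.2, 7.9) in frame 2.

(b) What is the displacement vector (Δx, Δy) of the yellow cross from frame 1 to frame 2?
(3.1, -2.4)

The yellow cross was at (3.9, 4.6) in frame 1 and (7.0, 2.2) in frame 2.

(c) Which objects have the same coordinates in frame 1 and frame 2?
the cyan square, the yellow triangle, the blue square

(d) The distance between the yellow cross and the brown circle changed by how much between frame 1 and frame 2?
+2.5

Distance in frame 1: 2.8. Distance in frame 2: 5.3.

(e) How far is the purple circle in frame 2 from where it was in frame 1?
3.9

The purple circle moved from (9.2, 2.5) to (8.1, 6.2), a distance of √(1.1² + 3.7²) ≈ 3.9.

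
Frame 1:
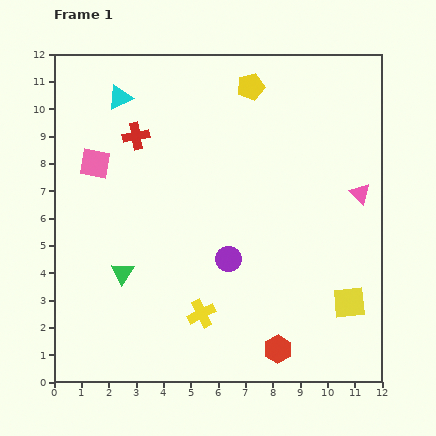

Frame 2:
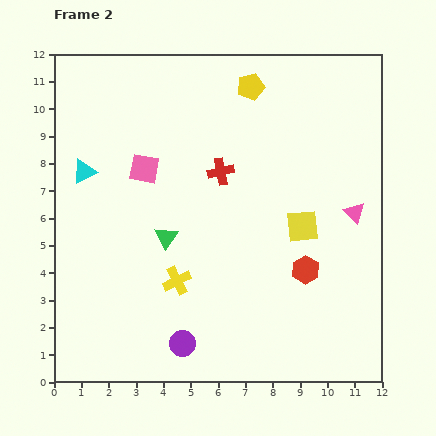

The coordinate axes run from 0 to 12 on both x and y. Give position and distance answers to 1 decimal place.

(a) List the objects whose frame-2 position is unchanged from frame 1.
the yellow pentagon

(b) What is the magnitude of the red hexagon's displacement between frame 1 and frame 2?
3.1

The red hexagon moved from (8.2, 1.2) to (9.2, 4.1), a distance of √(1.0² + 2.9²) ≈ 3.1.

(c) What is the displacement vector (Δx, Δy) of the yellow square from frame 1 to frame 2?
(-1.7, 2.8)

The yellow square was at (10.8, 2.9) in frame 1 and (9.1, 5.7) in frame 2.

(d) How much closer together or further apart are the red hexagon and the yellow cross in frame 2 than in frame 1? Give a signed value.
+1.6

Distance in frame 1: 3.1. Distance in frame 2: 4.7.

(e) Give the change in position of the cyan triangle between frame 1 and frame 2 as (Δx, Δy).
(-1.3, -2.7)

The cyan triangle was at (2.4, 10.4) in frame 1 and (1.1, 7.7) in frame 2.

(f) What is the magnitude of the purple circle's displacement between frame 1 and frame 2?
3.5

The purple circle moved from (6.4, 4.5) to (4.7, 1.4), a distance of √(1.7² + 3.1²) ≈ 3.5.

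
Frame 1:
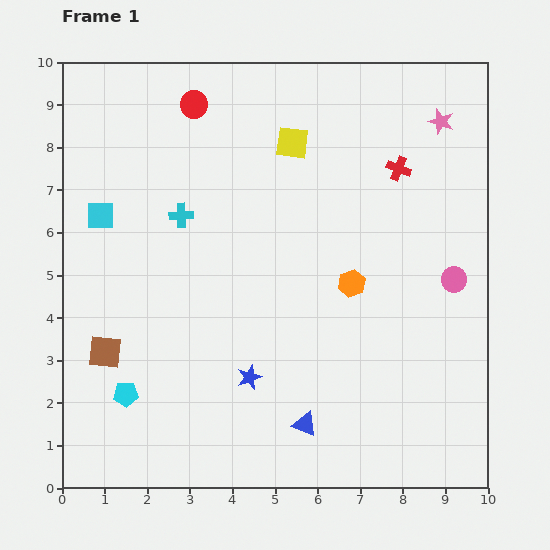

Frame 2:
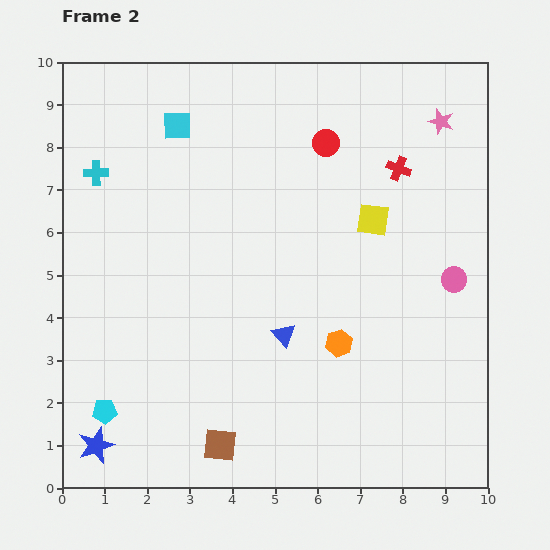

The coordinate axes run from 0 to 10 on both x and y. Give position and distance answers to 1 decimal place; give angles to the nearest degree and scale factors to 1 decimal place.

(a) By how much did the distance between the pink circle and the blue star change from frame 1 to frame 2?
+4.0

Distance in frame 1: 5.3. Distance in frame 2: 9.3.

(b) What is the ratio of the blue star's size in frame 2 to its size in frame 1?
1.5×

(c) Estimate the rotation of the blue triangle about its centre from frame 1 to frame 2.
27° clockwise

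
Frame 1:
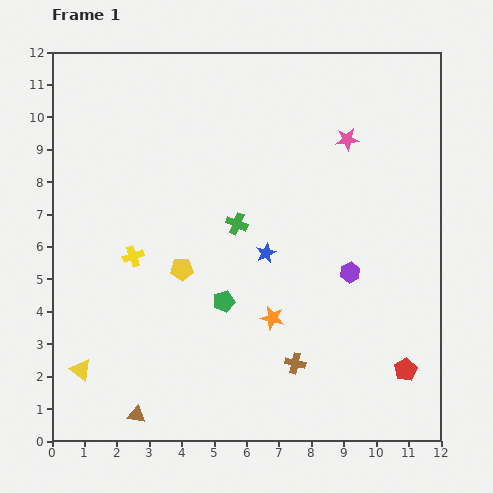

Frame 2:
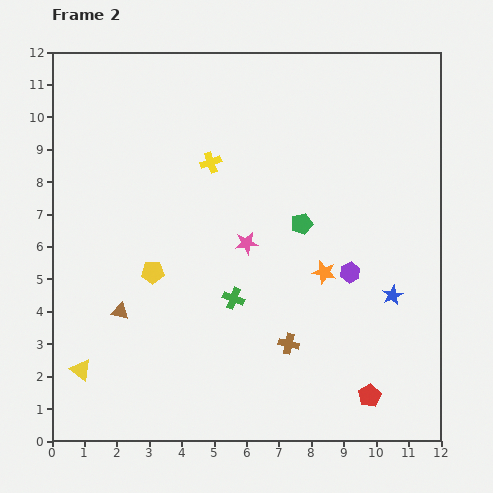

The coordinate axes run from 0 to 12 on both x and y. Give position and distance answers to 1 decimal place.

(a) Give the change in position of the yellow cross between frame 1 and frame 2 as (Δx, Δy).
(2.4, 2.9)

The yellow cross was at (2.5, 5.7) in frame 1 and (4.9, 8.6) in frame 2.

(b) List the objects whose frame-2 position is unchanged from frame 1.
the purple hexagon, the yellow triangle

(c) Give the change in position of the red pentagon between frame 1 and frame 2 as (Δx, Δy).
(-1.1, -0.8)

The red pentagon was at (10.9, 2.2) in frame 1 and (9.8, 1.4) in frame 2.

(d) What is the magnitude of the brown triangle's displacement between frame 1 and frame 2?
3.2

The brown triangle moved from (2.6, 0.8) to (2.1, 4.0), a distance of √(0.5² + 3.2²) ≈ 3.2.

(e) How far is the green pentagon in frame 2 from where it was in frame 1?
3.4

The green pentagon moved from (5.3, 4.3) to (7.7, 6.7), a distance of √(2.4² + 2.4²) ≈ 3.4.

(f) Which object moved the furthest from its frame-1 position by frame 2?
the pink star

(moved 4.5; next 4.1)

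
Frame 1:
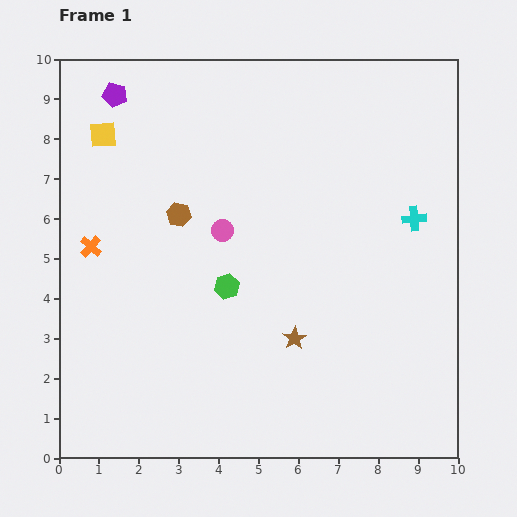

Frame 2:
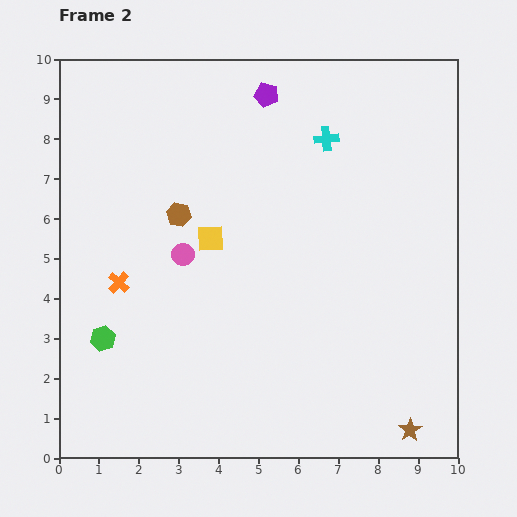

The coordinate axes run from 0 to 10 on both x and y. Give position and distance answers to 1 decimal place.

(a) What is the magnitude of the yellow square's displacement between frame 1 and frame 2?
3.7

The yellow square moved from (1.1, 8.1) to (3.8, 5.5), a distance of √(2.7² + 2.6²) ≈ 3.7.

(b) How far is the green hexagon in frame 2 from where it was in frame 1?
3.4

The green hexagon moved from (4.2, 4.3) to (1.1, 3.0), a distance of √(3.1² + 1.3²) ≈ 3.4.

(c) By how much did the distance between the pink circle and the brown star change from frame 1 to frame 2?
+4.0

Distance in frame 1: 3.2. Distance in frame 2: 7.2.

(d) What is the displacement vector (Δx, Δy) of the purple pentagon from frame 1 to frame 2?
(3.8, 0.0)

The purple pentagon was at (1.4, 9.1) in frame 1 and (5.2, 9.1) in frame 2.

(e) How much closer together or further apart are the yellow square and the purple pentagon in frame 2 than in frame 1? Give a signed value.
+2.9

Distance in frame 1: 1.0. Distance in frame 2: 3.9.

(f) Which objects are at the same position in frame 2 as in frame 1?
the brown hexagon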